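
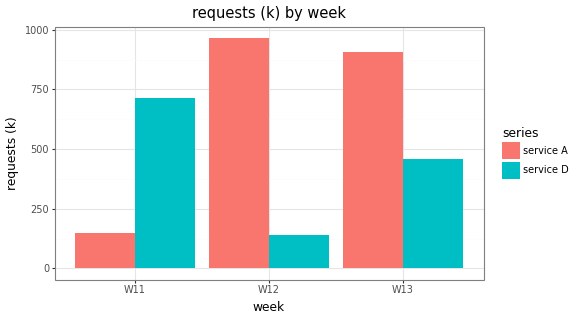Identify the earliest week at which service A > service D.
W11: service A ≈ 200 vs service D ≈ 700 (not yet); W12: service A ≈ 1000 vs service D ≈ 100 (first crossover).

W12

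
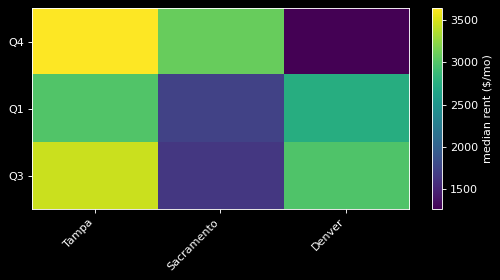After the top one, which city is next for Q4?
Sacramento

Top 3 for Q4: Tampa ≈ 3600, Sacramento ≈ 3000, Denver ≈ 1200.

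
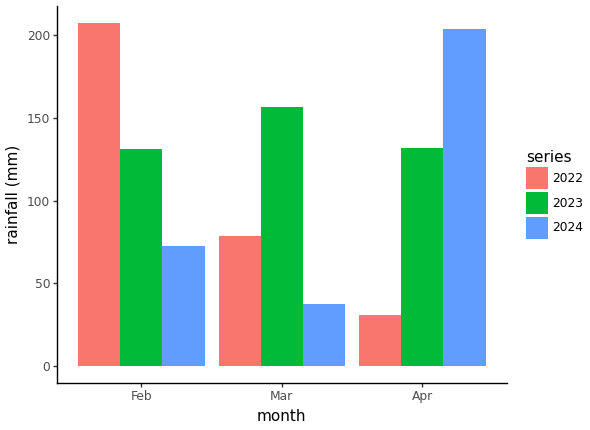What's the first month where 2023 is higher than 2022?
Feb: 2023 ≈ 140 vs 2022 ≈ 200 (not yet); Mar: 2023 ≈ 160 vs 2022 ≈ 80 (first crossover).

Mar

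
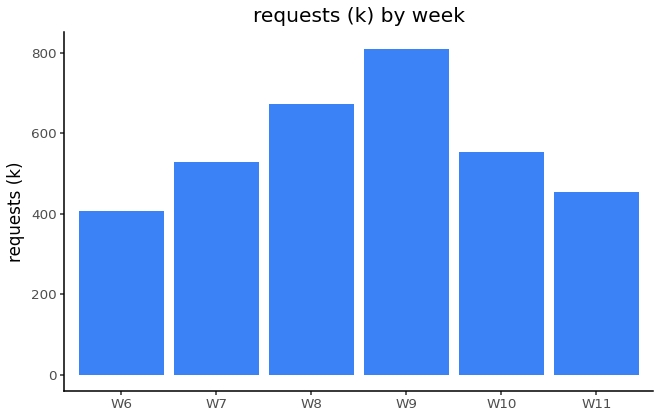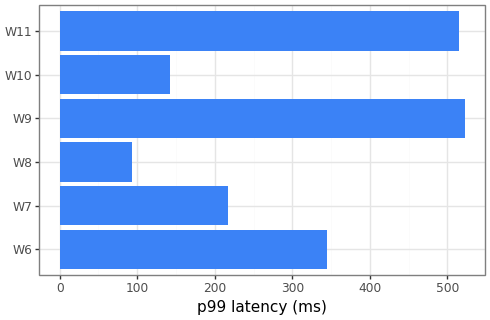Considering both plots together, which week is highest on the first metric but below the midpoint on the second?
W8

Chart 2 median p99 latency (ms) ≈ 300; below-median weeks: W7, W8, W10. Among those, W8 has the highest requests (k) (≈ 700).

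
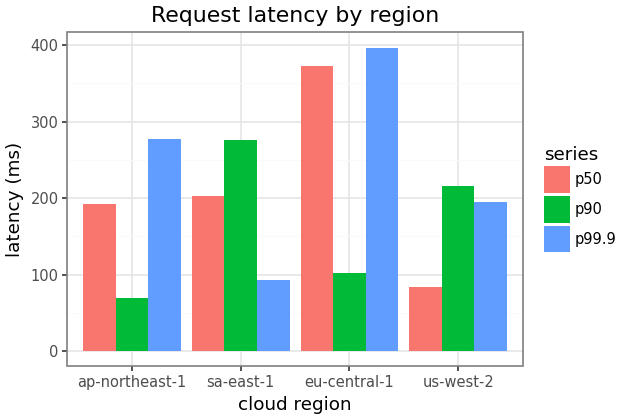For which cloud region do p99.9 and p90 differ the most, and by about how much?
eu-central-1: p99.9 ≈ 400, p90 ≈ 100 → gap ≈ 300. Next-largest (ap-northeast-1) is only ≈ 250.

eu-central-1, ≈ 300 ms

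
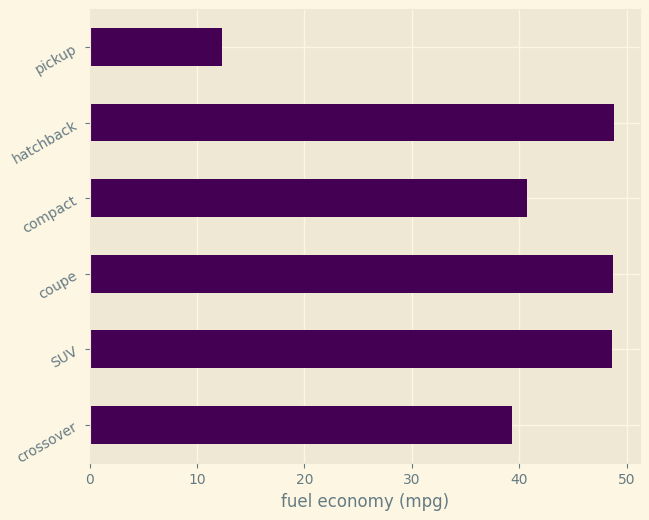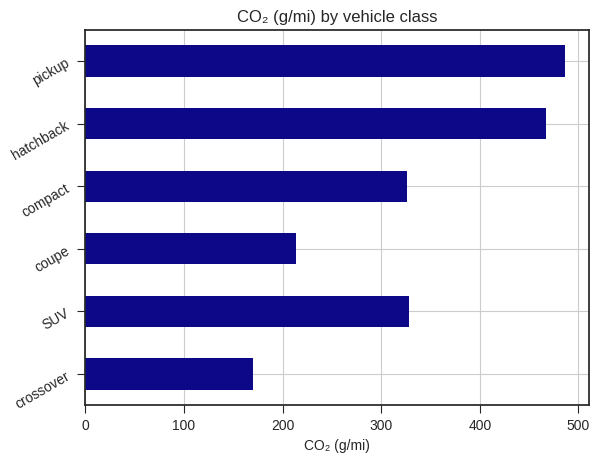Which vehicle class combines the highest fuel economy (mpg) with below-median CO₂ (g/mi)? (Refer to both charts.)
Chart 2 median CO₂ (g/mi) ≈ 350; below-median vehicle classes: crossover, coupe, compact. Among those, coupe has the highest fuel economy (mpg) (≈ 50).

coupe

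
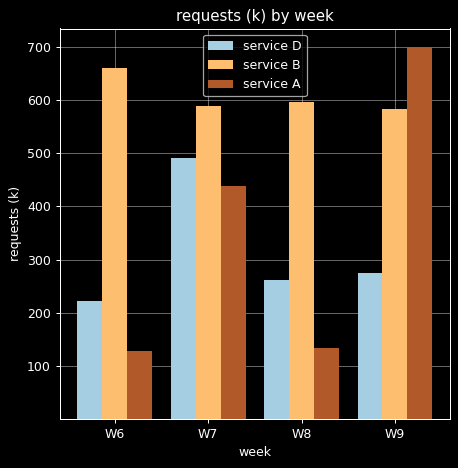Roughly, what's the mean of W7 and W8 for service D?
≈ 400

(500 + 300) / 2 ≈ 400.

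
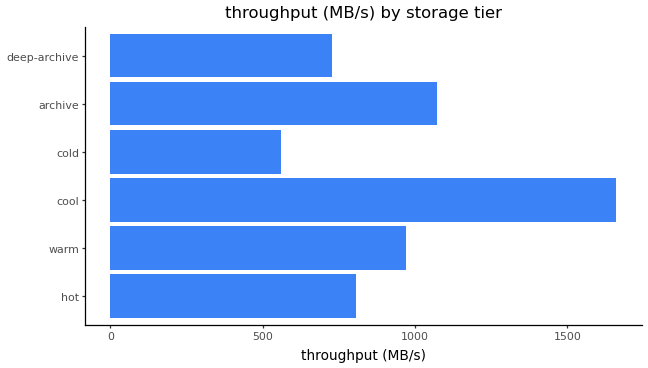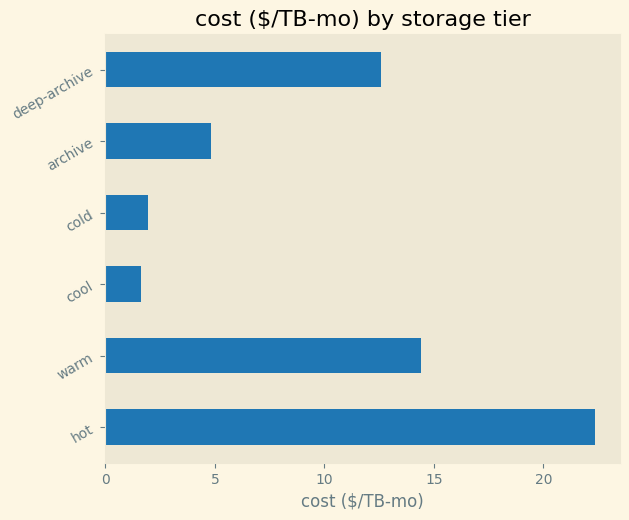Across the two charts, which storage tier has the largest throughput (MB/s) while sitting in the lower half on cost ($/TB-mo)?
cool

Chart 2 median cost ($/TB-mo) ≈ 10; below-median storage tiers: cool, cold, archive. Among those, cool has the highest throughput (MB/s) (≈ 1600).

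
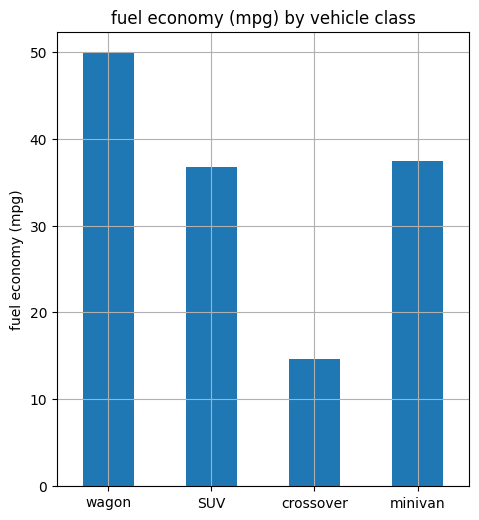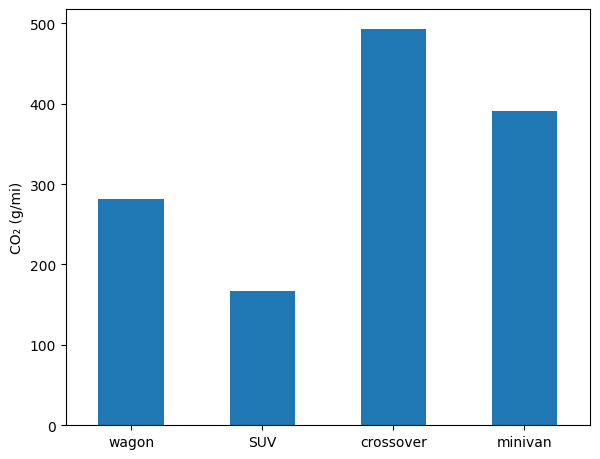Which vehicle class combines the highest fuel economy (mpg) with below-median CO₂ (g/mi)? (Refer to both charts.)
wagon

Chart 2 median CO₂ (g/mi) ≈ 350; below-median vehicle classes: wagon, SUV. Among those, wagon has the highest fuel economy (mpg) (≈ 50).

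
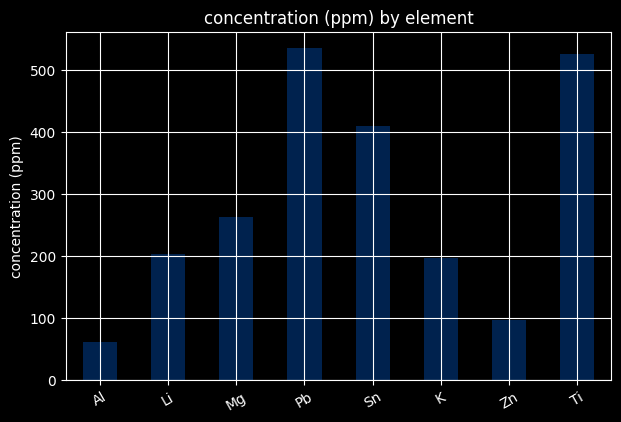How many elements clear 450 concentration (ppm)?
2

Above 450: Pb, Ti.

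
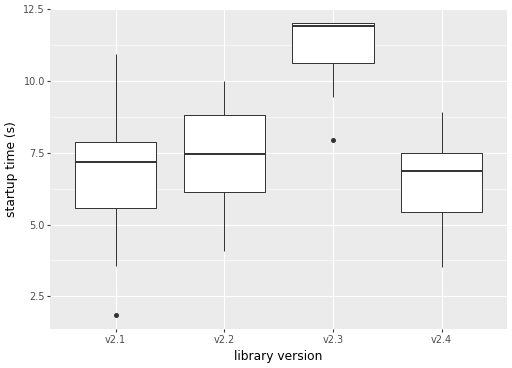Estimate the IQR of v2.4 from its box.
≈ 2.0

Q3 ≈ 7.5, Q1 ≈ 5.5; IQR ≈ 2.0.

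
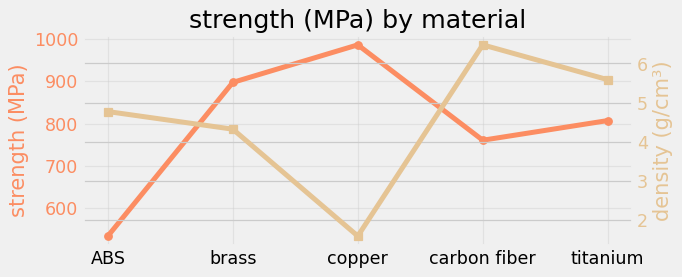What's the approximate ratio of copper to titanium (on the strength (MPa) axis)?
≈ 1.25×

copper ≈ 1000, titanium ≈ 800; 1000/800 ≈ 1.25.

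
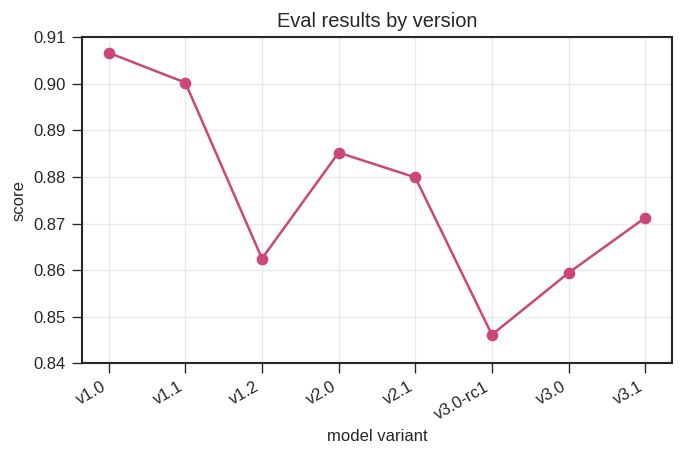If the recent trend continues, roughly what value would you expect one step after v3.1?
Last three: 0.85, 0.86, 0.87 → slope ≈ 0.01/step → next ≈ 0.88.

≈ 0.88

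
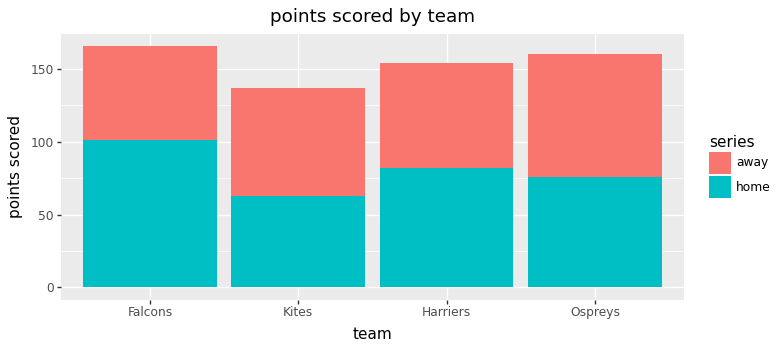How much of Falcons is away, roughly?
≈ 60

away top ≈ 160, bottom ≈ 100; segment ≈ 60.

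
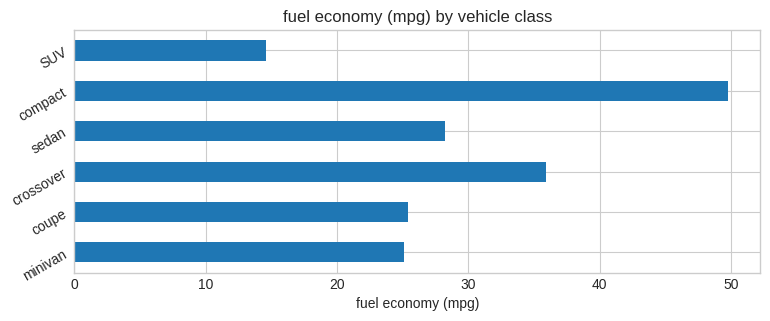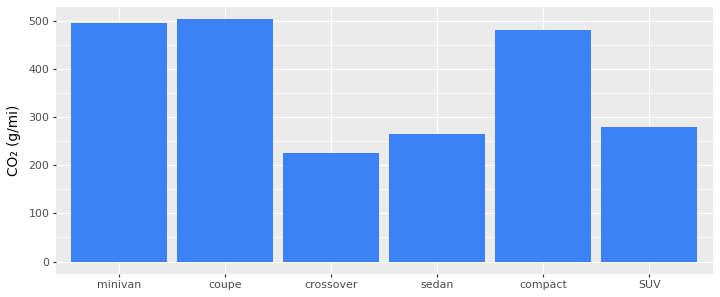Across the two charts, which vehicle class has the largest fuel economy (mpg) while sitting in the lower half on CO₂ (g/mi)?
crossover

Chart 2 median CO₂ (g/mi) ≈ 400; below-median vehicle classes: crossover, sedan, SUV. Among those, crossover has the highest fuel economy (mpg) (≈ 35).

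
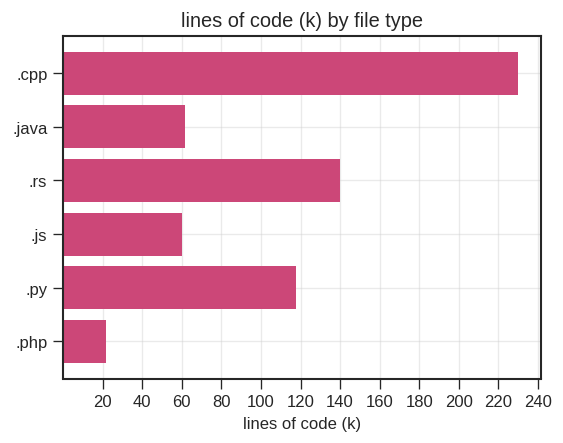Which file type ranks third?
Top 4: .cpp ≈ 240, .rs ≈ 140, .py ≈ 120, .java ≈ 60.

.py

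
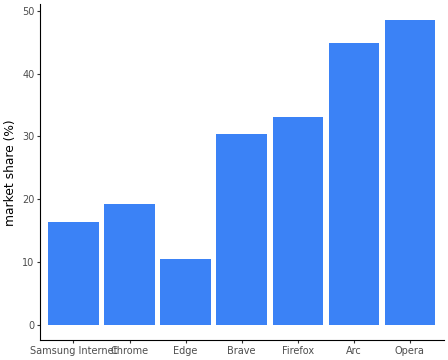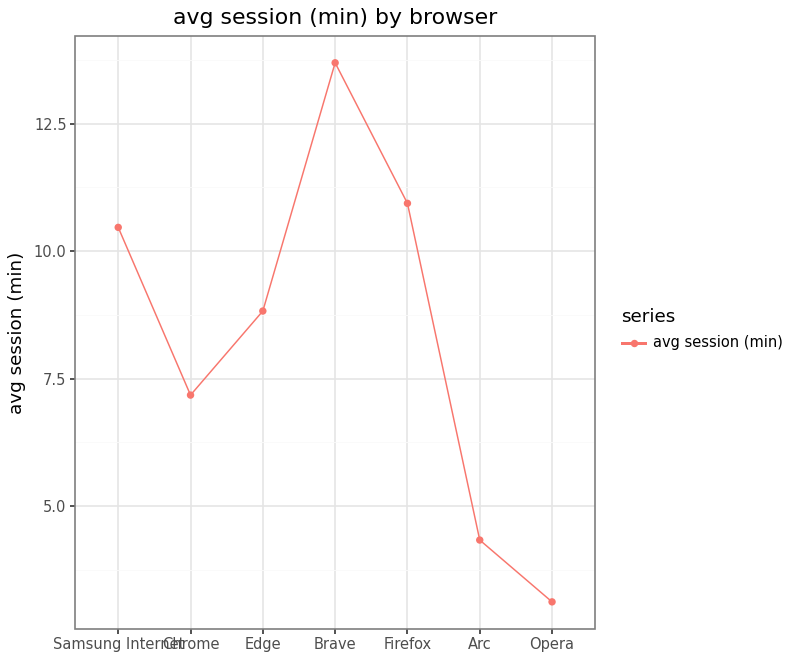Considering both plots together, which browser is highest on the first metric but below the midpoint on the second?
Chart 2 median avg session (min) ≈ 8; below-median browsers: Chrome, Arc, Opera. Among those, Opera has the highest market share (%) (≈ 50).

Opera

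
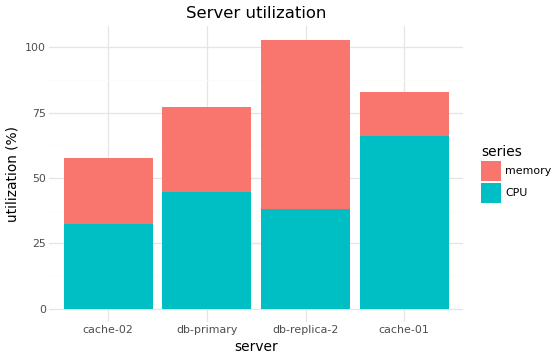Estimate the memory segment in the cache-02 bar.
memory top ≈ 60, bottom ≈ 30; segment ≈ 30.

≈ 30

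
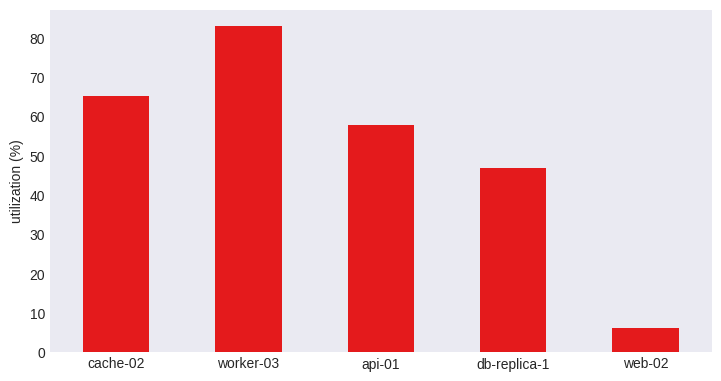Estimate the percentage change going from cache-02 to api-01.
cache-02 ≈ 70, api-01 ≈ 60; (60 − 70) / 70 ≈ -14.3%.

≈ -14.3%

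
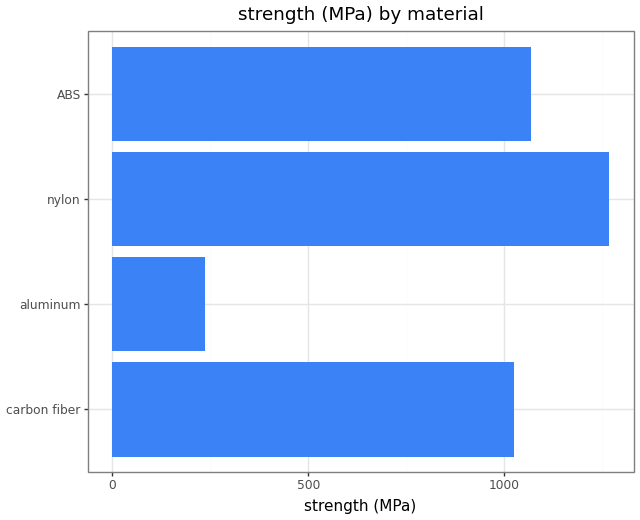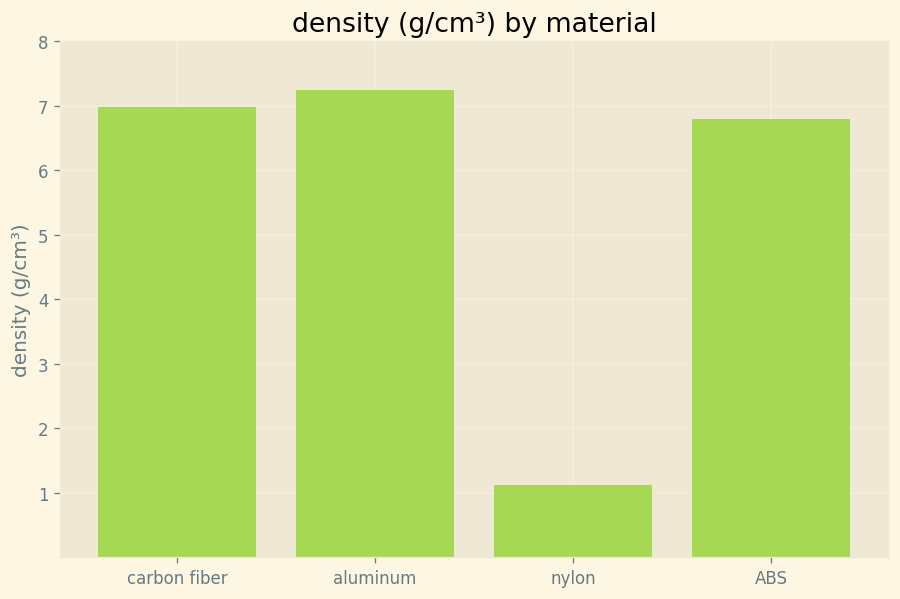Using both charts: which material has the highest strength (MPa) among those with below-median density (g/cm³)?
nylon

Chart 2 median density (g/cm³) ≈ 7; below-median materials: nylon, ABS. Among those, nylon has the highest strength (MPa) (≈ 1200).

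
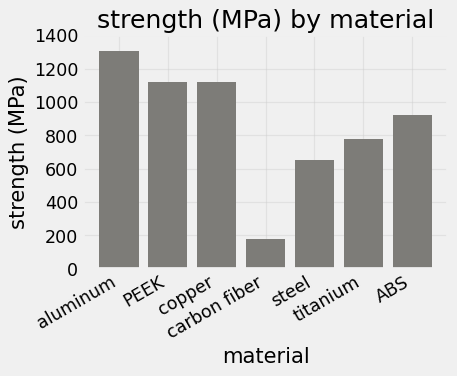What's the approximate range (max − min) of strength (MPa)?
≈ 1200

Max aluminum ≈ 1400, min carbon fiber ≈ 200; range ≈ 1200.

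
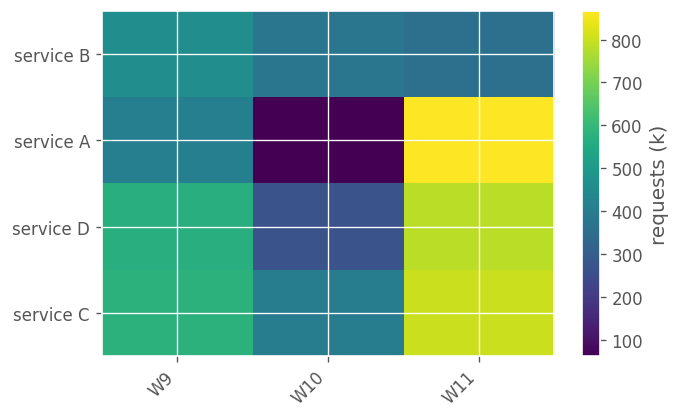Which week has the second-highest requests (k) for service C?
W9

Top 3 for service C: W11 ≈ 800, W9 ≈ 600, W10 ≈ 400.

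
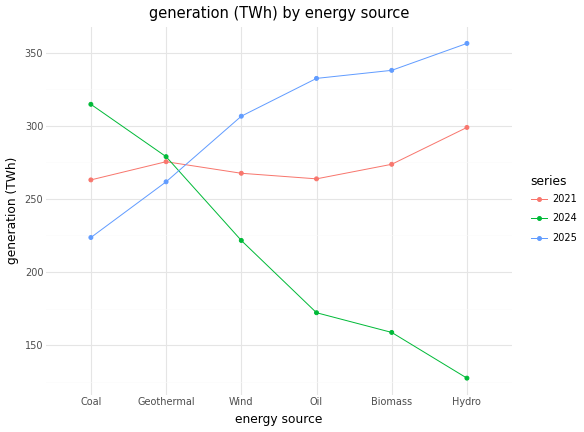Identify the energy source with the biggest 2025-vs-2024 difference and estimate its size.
Hydro, ≈ 240 TWh

Hydro: 2025 ≈ 360, 2024 ≈ 120 → gap ≈ 240. Next-largest (Biomass) is only ≈ 180.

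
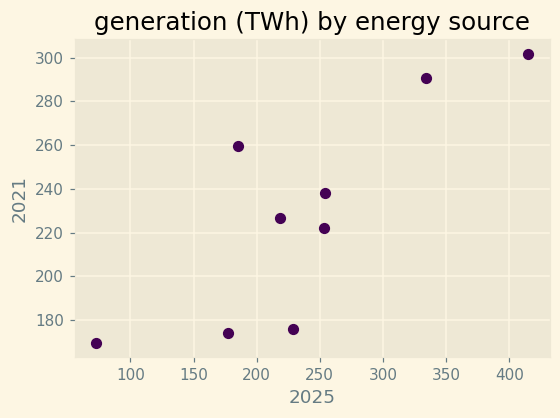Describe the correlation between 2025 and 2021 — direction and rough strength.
Points are positively correlated; strong (|r| ≈ 0.8).

positive, strong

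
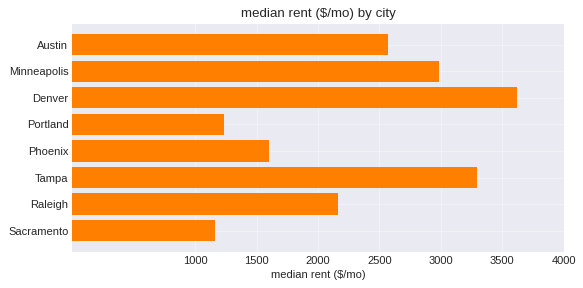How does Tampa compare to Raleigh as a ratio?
≈ 1.75×

Tampa ≈ 3500, Raleigh ≈ 2000; 3500/2000 ≈ 1.75.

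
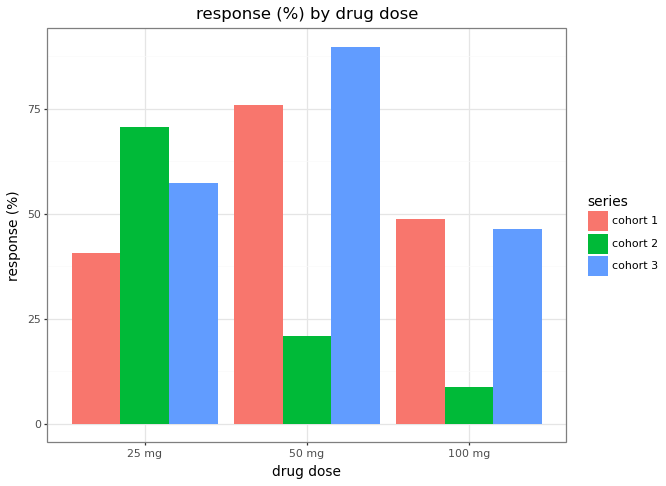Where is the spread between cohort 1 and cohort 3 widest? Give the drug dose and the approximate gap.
25 mg, ≈ 20 %

25 mg: cohort 1 ≈ 40, cohort 3 ≈ 60 → gap ≈ 20. Next-largest (50 mg) is only ≈ 10.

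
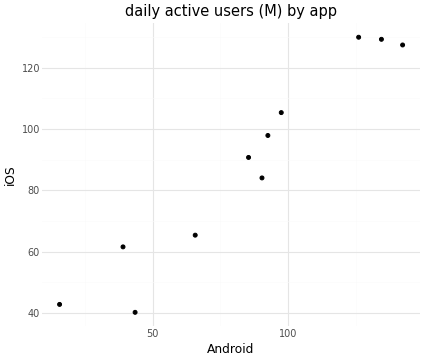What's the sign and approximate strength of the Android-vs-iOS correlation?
Points are positively correlated; strong (|r| ≈ 1.0).

positive, strong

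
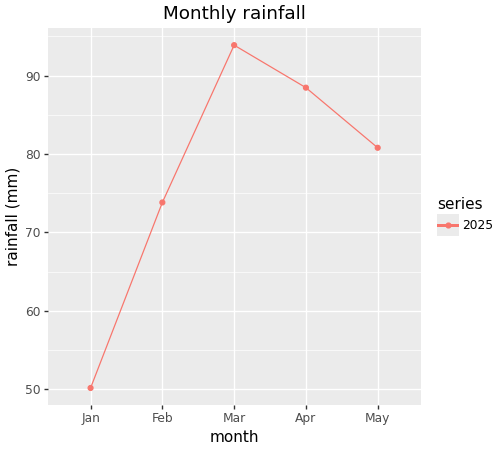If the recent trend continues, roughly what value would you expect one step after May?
≈ 72.5

Last three: 95, 90, 80 → slope ≈ -7.5/step → next ≈ 72.5.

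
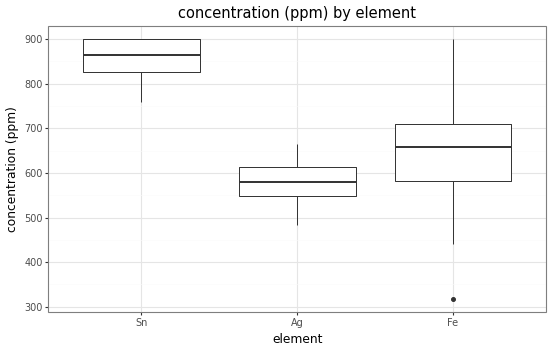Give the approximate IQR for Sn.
≈ 75

Q3 ≈ 900, Q1 ≈ 825; IQR ≈ 75.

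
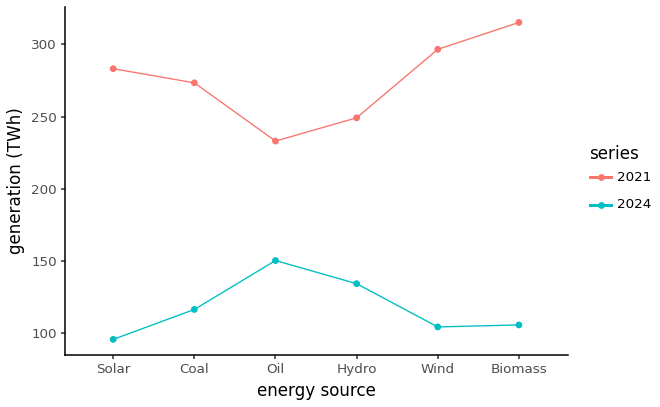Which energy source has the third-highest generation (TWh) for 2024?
Top 4 for 2024: Oil ≈ 160, Hydro ≈ 140, Coal ≈ 120, Biomass ≈ 100.

Coal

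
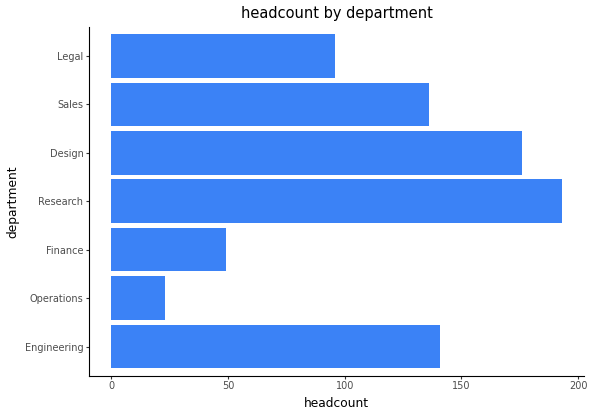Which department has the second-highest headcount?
Design

Top 3: Research ≈ 200, Design ≈ 180, Engineering ≈ 140.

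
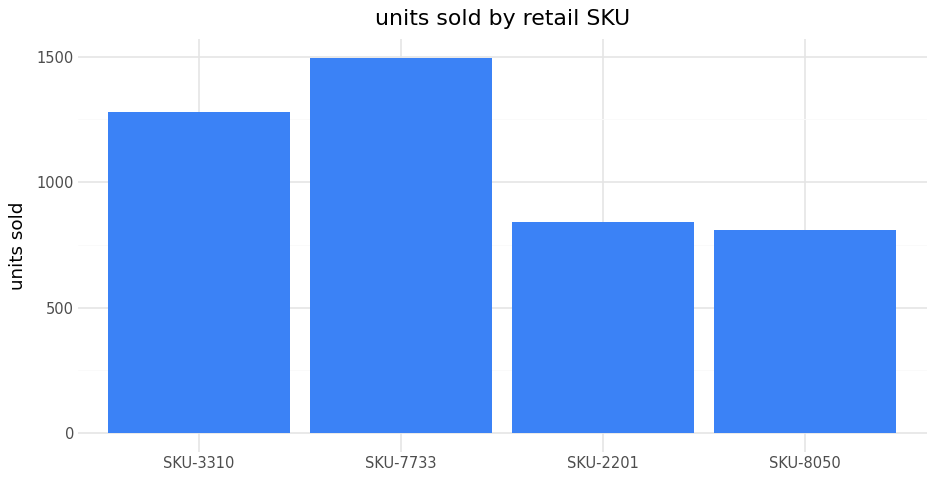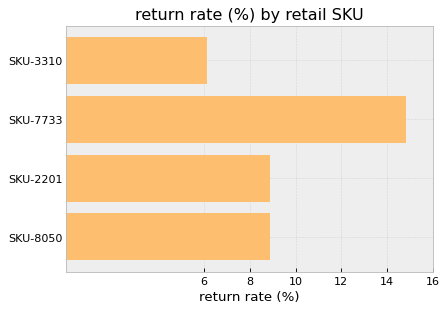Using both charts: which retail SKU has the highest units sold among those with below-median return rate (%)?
Chart 2 median return rate (%) ≈ 8; below-median retail SKUs: SKU-3310, SKU-2201. Among those, SKU-3310 has the highest units sold (≈ 1200).

SKU-3310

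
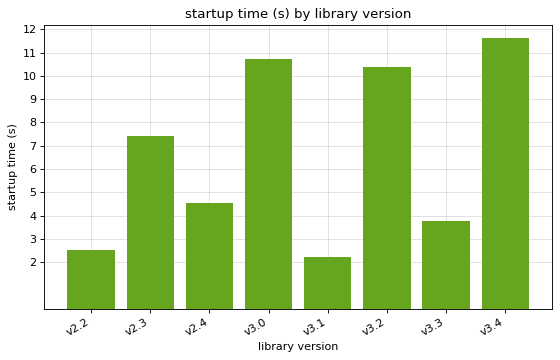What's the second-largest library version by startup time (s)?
v3.0

Top 3: v3.4 ≈ 12, v3.0 ≈ 11, v3.2 ≈ 10.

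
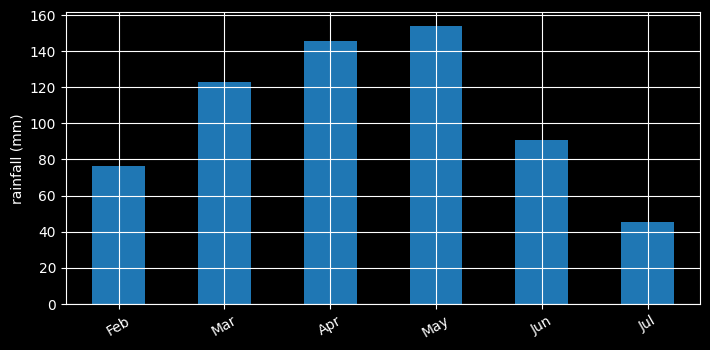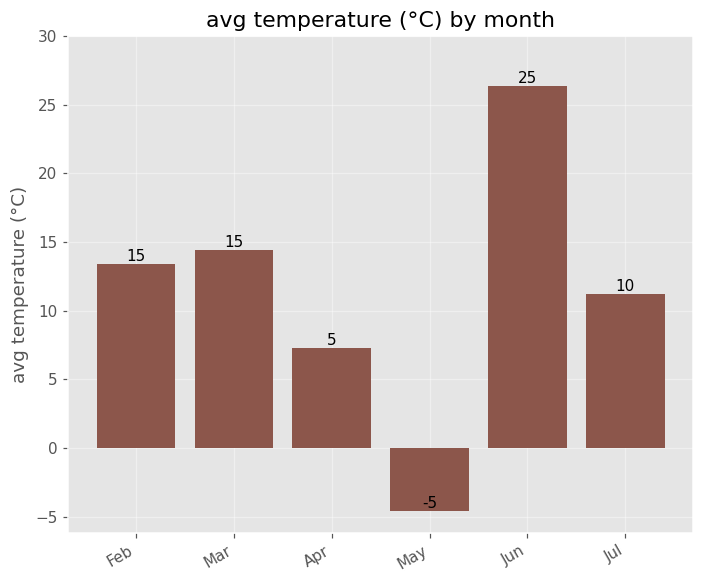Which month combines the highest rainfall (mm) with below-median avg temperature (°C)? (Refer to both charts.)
May

Chart 2 median avg temperature (°C) ≈ 10; below-median months: Apr, May, Jul. Among those, May has the highest rainfall (mm) (≈ 160).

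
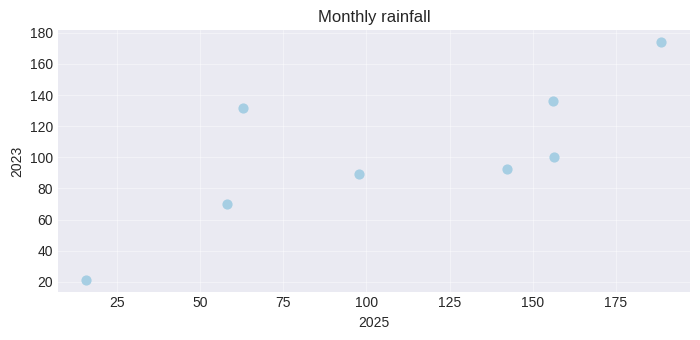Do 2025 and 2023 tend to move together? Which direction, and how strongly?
Points are positively correlated; strong (|r| ≈ 0.8).

positive, strong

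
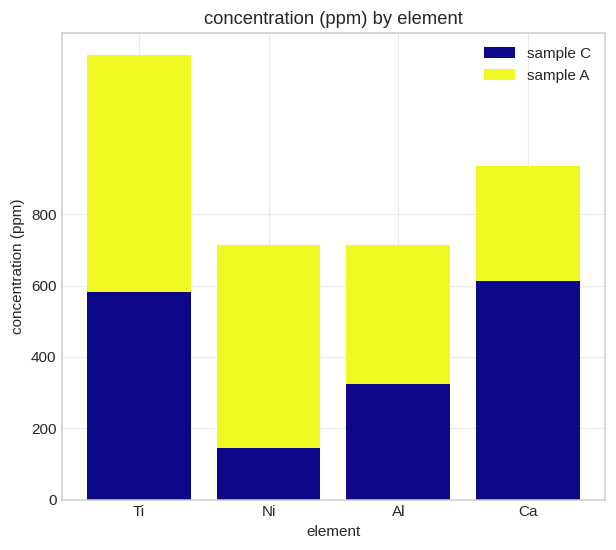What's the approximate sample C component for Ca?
sample C top ≈ 600, bottom ≈ 0; segment ≈ 600.

≈ 600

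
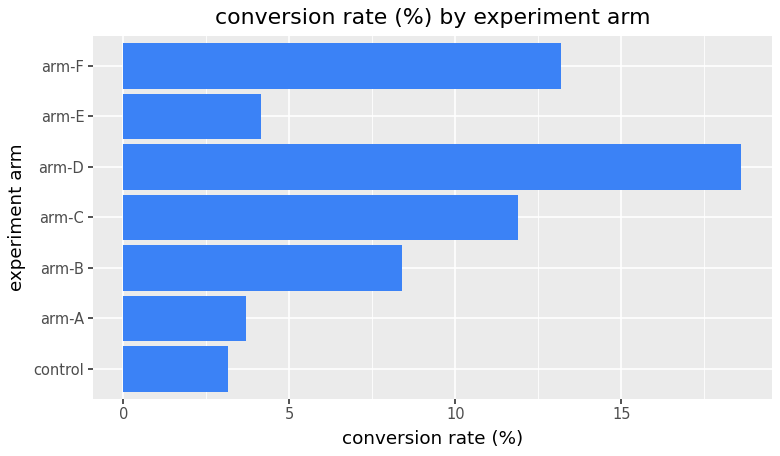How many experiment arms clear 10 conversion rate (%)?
3

Above 10: arm-C, arm-D, arm-F.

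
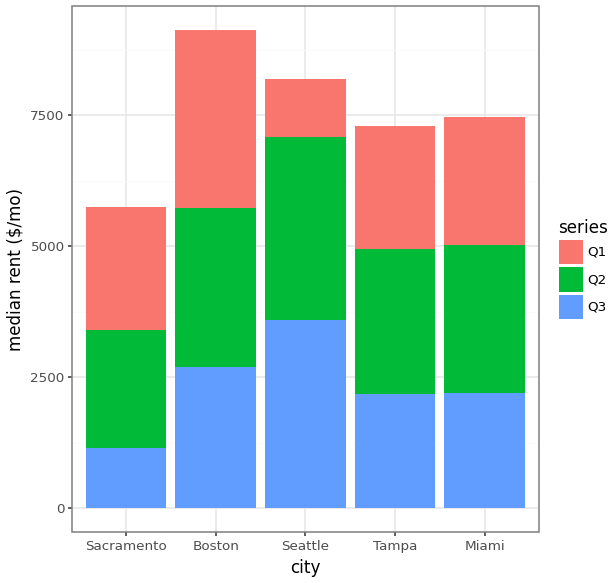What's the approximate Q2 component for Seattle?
Q2 top ≈ 7000, bottom ≈ 4000; segment ≈ 3000.

≈ 3000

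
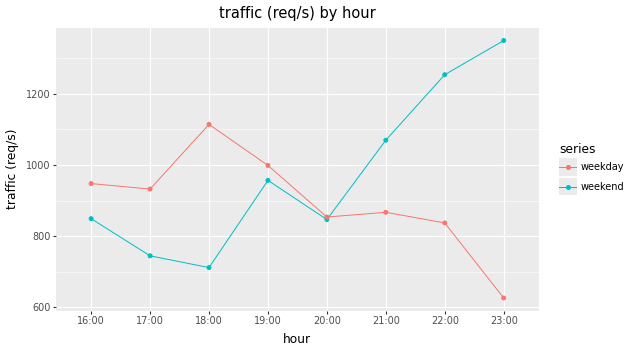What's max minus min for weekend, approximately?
≈ 600

Max 23:00 ≈ 1300, min 18:00 ≈ 700; range ≈ 600.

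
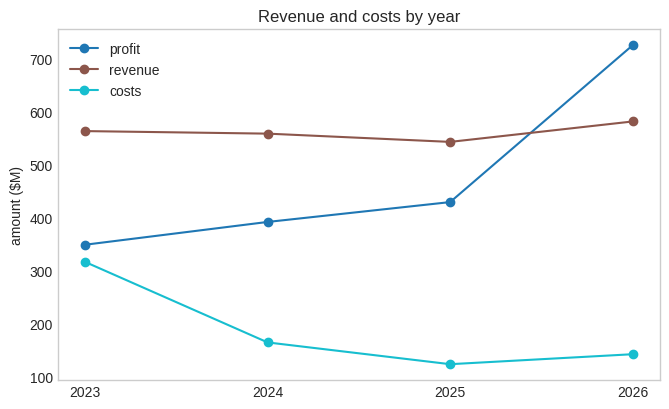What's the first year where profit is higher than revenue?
2026

2025: profit ≈ 400 vs revenue ≈ 500 (not yet); 2026: profit ≈ 700 vs revenue ≈ 600 (first crossover).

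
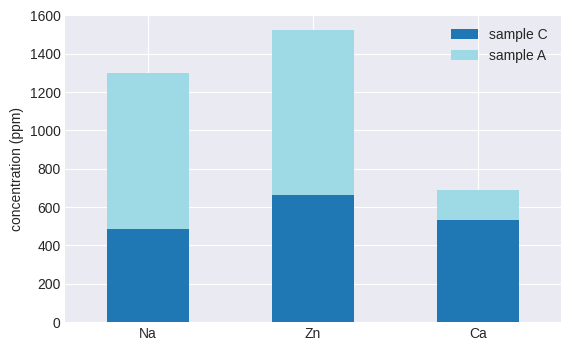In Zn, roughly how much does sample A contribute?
sample A top ≈ 1600, bottom ≈ 600; segment ≈ 1000.

≈ 1000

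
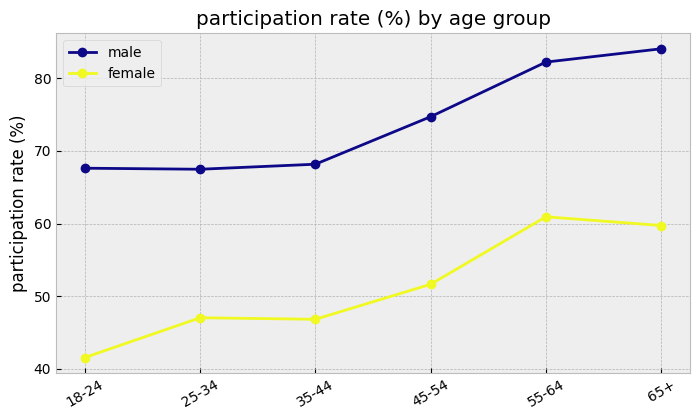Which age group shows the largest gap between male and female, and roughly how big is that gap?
18-24, ≈ 30 %

18-24: male ≈ 70, female ≈ 40 → gap ≈ 30. Next-largest (65+) is only ≈ 25.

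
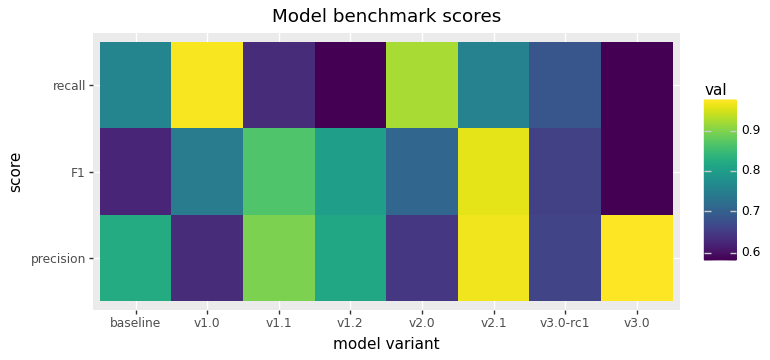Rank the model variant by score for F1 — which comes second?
v1.1

Top 3 for F1: v2.1 ≈ 0.95, v1.1 ≈ 0.85, v1.2 ≈ 0.80.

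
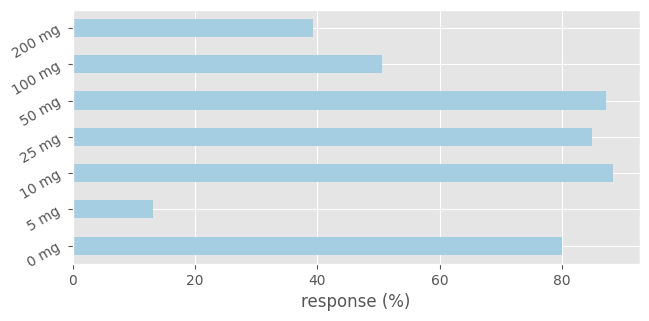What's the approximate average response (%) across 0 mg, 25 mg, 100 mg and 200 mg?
(80 + 80 + 50 + 40) / 4 ≈ 62.

≈ 62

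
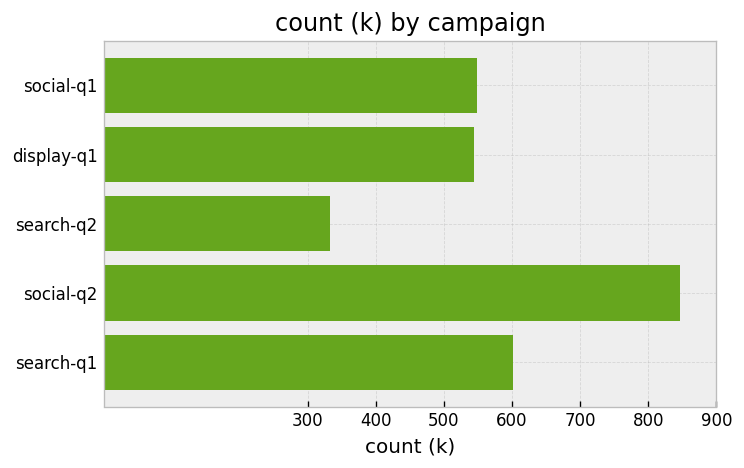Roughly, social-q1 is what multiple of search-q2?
≈ 1.67×

social-q1 ≈ 500, search-q2 ≈ 300; 500/300 ≈ 1.67.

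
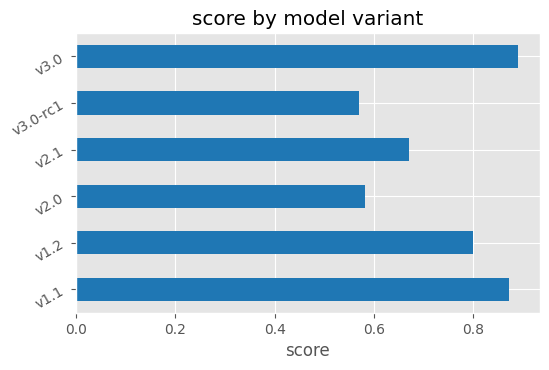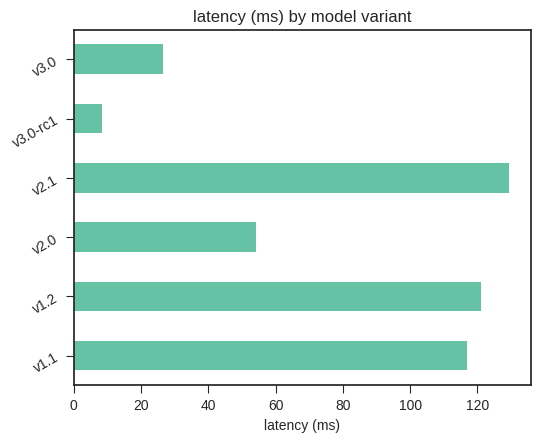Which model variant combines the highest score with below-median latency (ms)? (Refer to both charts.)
v3.0

Chart 2 median latency (ms) ≈ 80; below-median model variants: v2.0, v3.0-rc1, v3.0. Among those, v3.0 has the highest score (≈ 0.9).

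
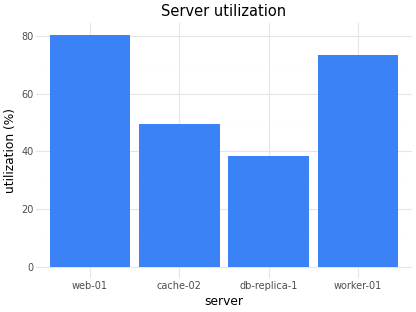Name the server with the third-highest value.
Top 4: web-01 ≈ 80, worker-01 ≈ 70, cache-02 ≈ 50, db-replica-1 ≈ 40.

cache-02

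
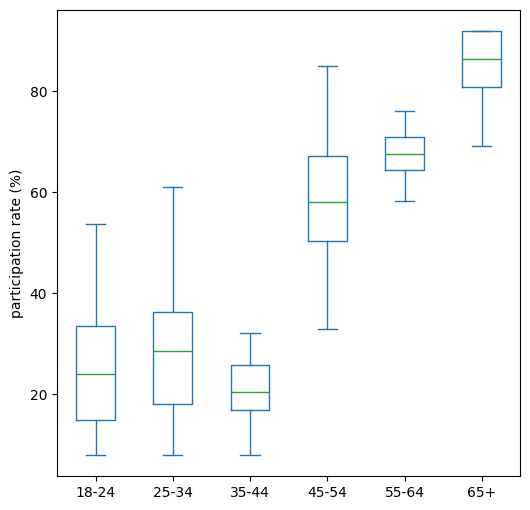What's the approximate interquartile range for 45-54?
≈ 20

Q3 ≈ 70, Q1 ≈ 50; IQR ≈ 20.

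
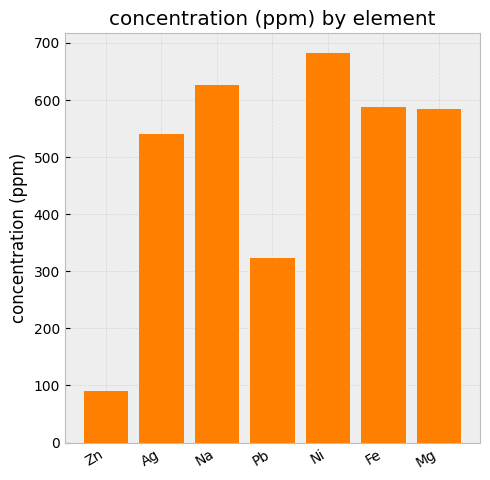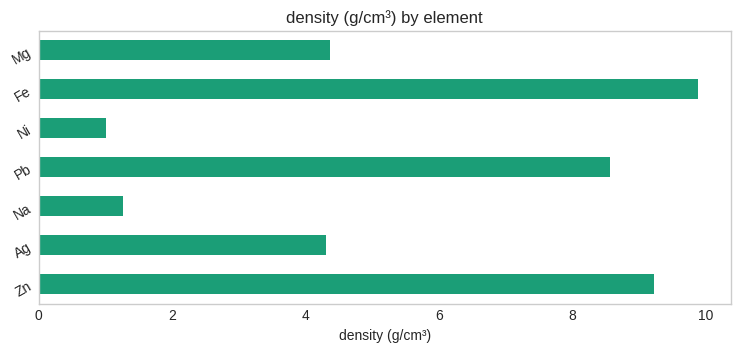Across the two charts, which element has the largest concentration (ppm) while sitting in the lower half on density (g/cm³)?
Ni

Chart 2 median density (g/cm³) ≈ 4; below-median elements: Ag, Na, Ni. Among those, Ni has the highest concentration (ppm) (≈ 700).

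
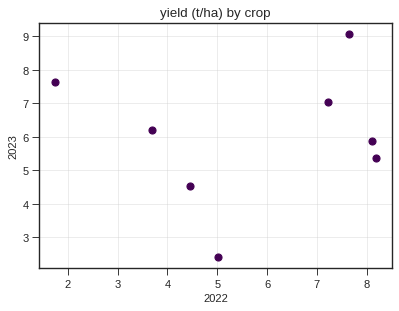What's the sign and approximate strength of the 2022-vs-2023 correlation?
no clear correlation

Points are roughly uncorrelated; weak (|r| ≈ 0.1).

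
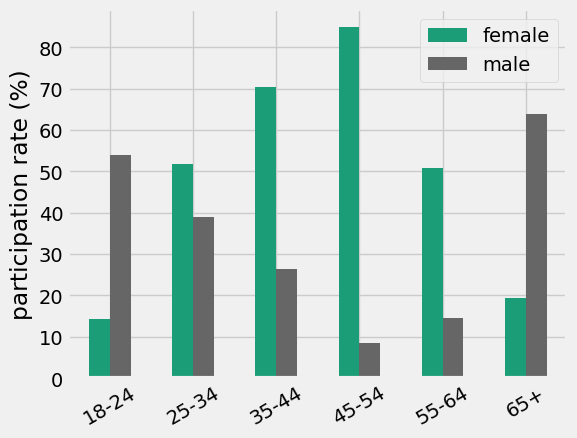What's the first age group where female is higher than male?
18-24: female ≈ 10 vs male ≈ 50 (not yet); 25-34: female ≈ 50 vs male ≈ 40 (first crossover).

25-34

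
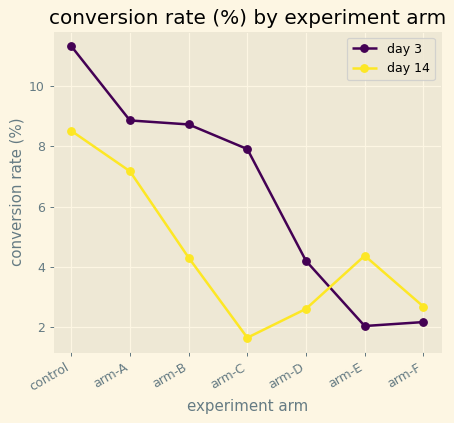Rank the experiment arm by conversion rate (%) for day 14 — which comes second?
Top 3 for day 14: control ≈ 9, arm-A ≈ 7, arm-E ≈ 4.

arm-A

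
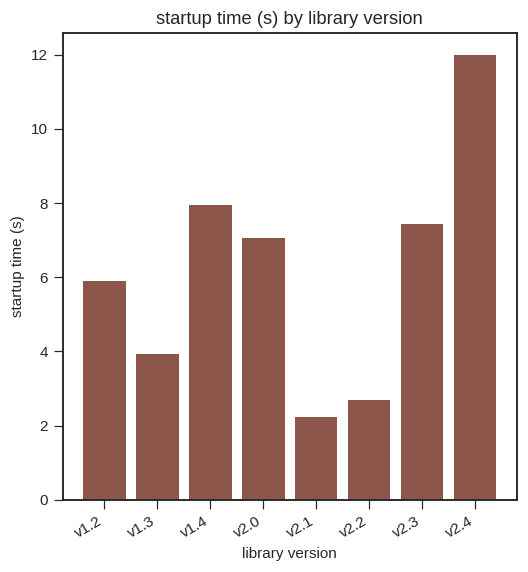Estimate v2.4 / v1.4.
≈ 1.5×

v2.4 ≈ 12, v1.4 ≈ 8; 12/8 ≈ 1.5.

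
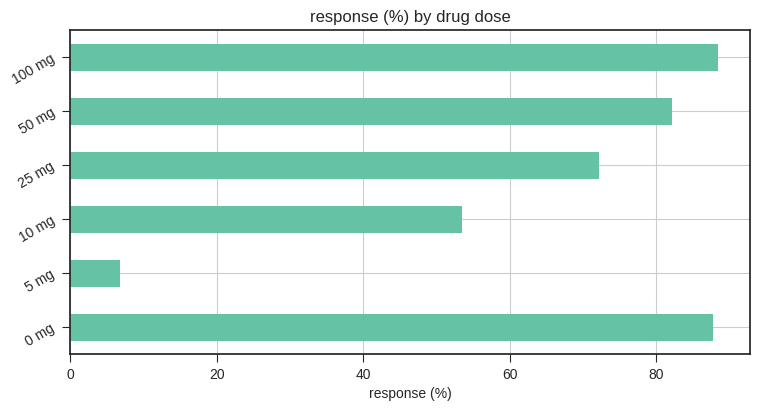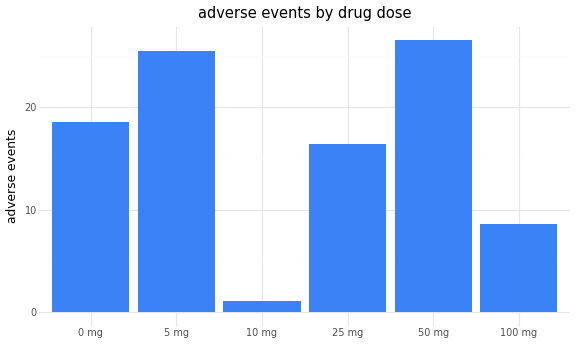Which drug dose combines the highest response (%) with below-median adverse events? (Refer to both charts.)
Chart 2 median adverse events ≈ 15; below-median drug doses: 10 mg, 25 mg, 100 mg. Among those, 100 mg has the highest response (%) (≈ 90).

100 mg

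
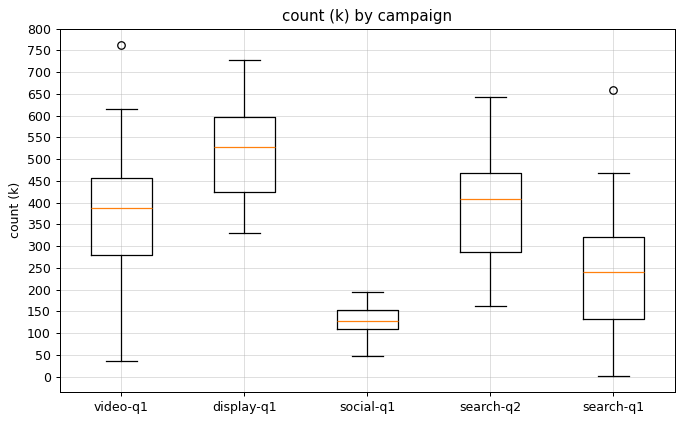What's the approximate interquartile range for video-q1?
≈ 150

Q3 ≈ 450, Q1 ≈ 300; IQR ≈ 150.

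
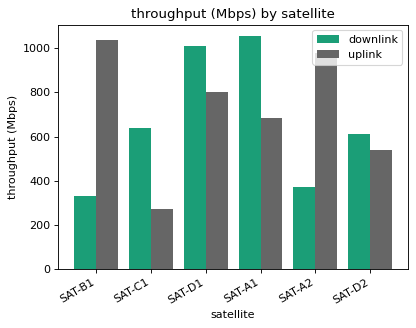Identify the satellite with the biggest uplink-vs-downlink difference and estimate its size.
SAT-B1, ≈ 700 Mbps

SAT-B1: uplink ≈ 1000, downlink ≈ 300 → gap ≈ 700. Next-largest (SAT-A2) is only ≈ 600.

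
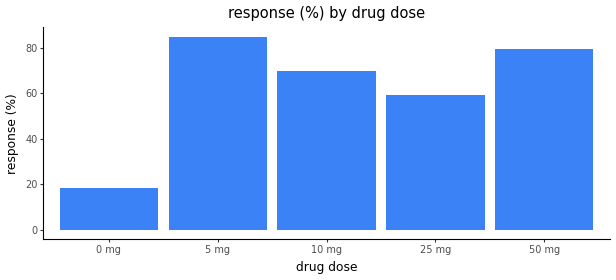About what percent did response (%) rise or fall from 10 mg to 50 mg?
≈ +14.3%

10 mg ≈ 70, 50 mg ≈ 80; (80 − 70) / 70 ≈ +14.3%.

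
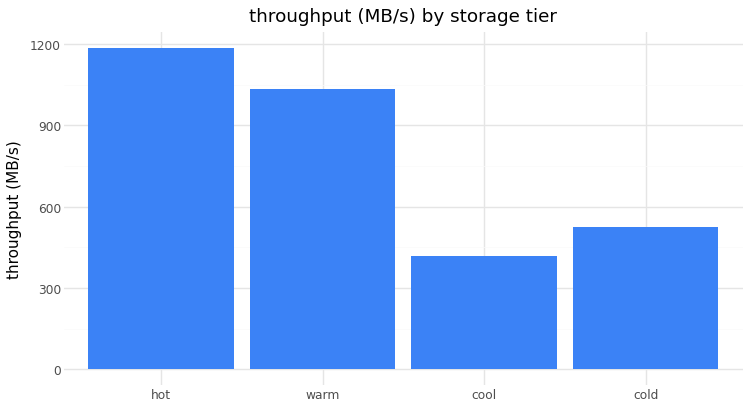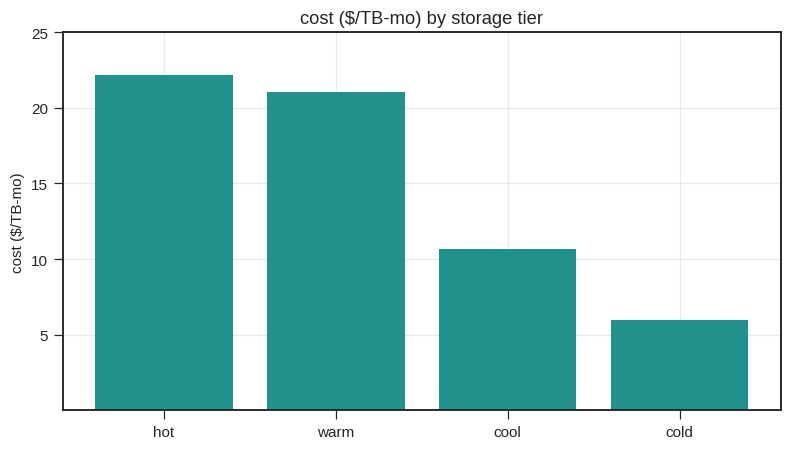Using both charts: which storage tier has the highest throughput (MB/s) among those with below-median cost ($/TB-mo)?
cold

Chart 2 median cost ($/TB-mo) ≈ 15; below-median storage tiers: cool, cold. Among those, cold has the highest throughput (MB/s) (≈ 600).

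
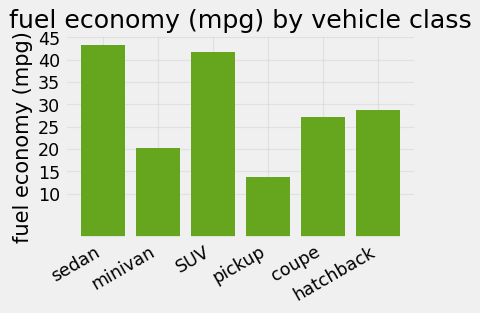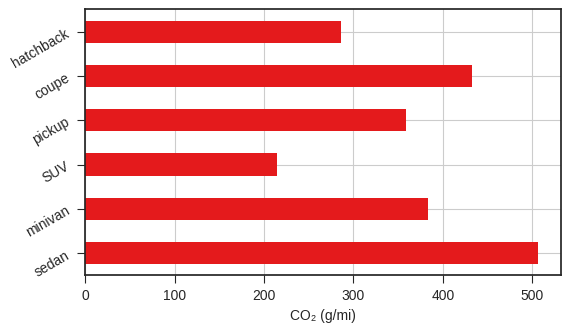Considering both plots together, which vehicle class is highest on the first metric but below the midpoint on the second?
SUV

Chart 2 median CO₂ (g/mi) ≈ 350; below-median vehicle classes: SUV, pickup, hatchback. Among those, SUV has the highest fuel economy (mpg) (≈ 40).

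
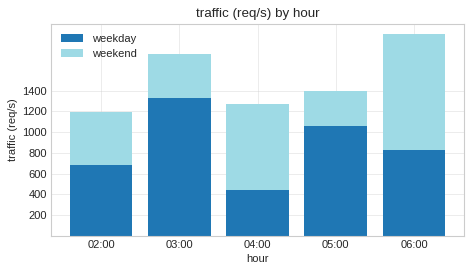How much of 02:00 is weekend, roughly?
≈ 600

weekend top ≈ 1200, bottom ≈ 600; segment ≈ 600.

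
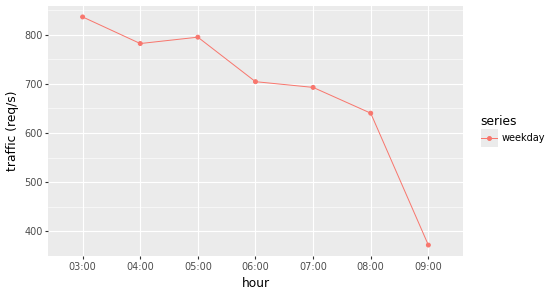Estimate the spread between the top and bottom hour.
≈ 500

Max 03:00 ≈ 850, min 09:00 ≈ 350; range ≈ 500.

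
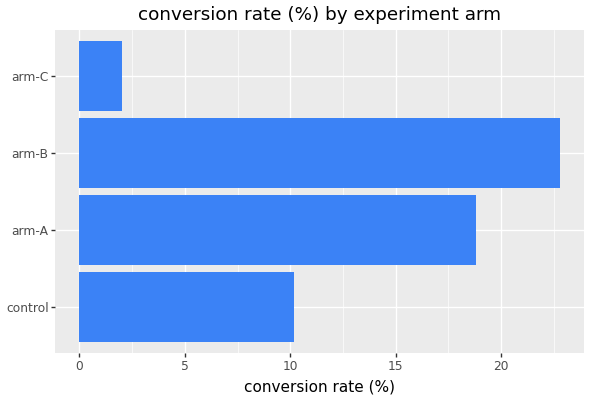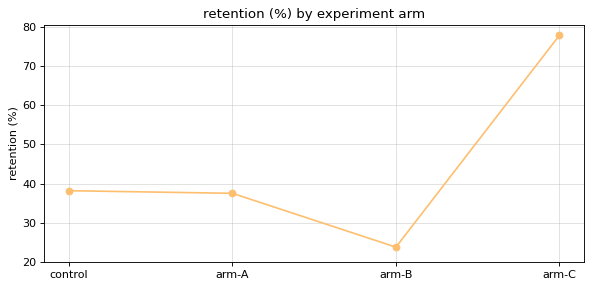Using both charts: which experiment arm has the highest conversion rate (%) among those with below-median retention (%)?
arm-B

Chart 2 median retention (%) ≈ 40; below-median experiment arms: arm-A, arm-B. Among those, arm-B has the highest conversion rate (%) (≈ 25).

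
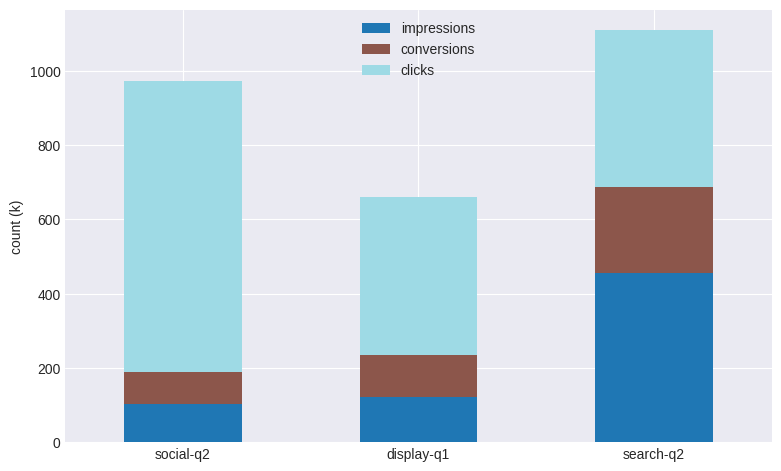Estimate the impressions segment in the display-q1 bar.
impressions top ≈ 100, bottom ≈ 0; segment ≈ 100.

≈ 100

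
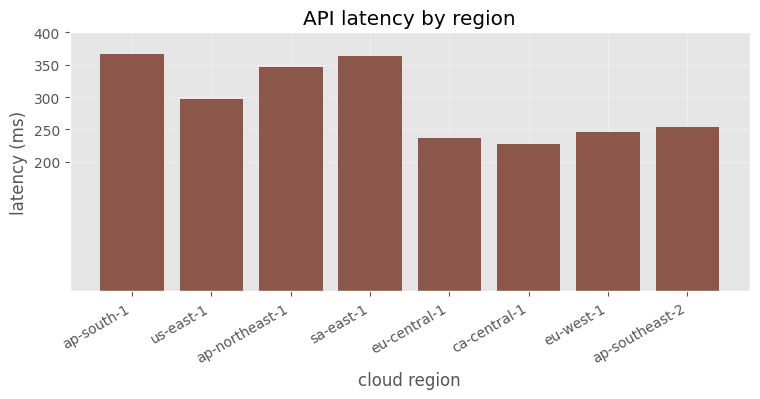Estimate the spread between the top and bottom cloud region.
≈ 100

Max ap-south-1 ≈ 350, min ca-central-1 ≈ 250; range ≈ 100.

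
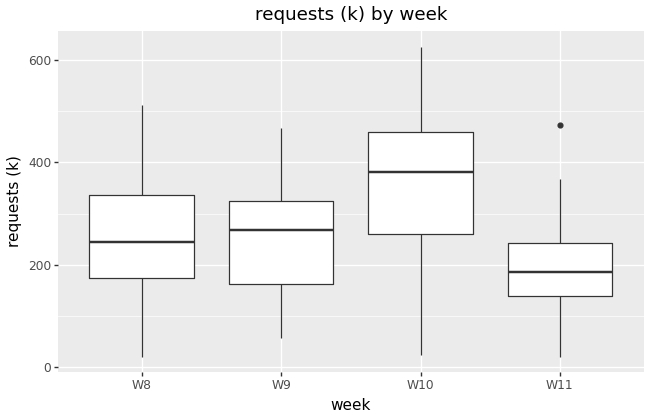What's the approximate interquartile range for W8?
Q3 ≈ 340, Q1 ≈ 180; IQR ≈ 160.

≈ 160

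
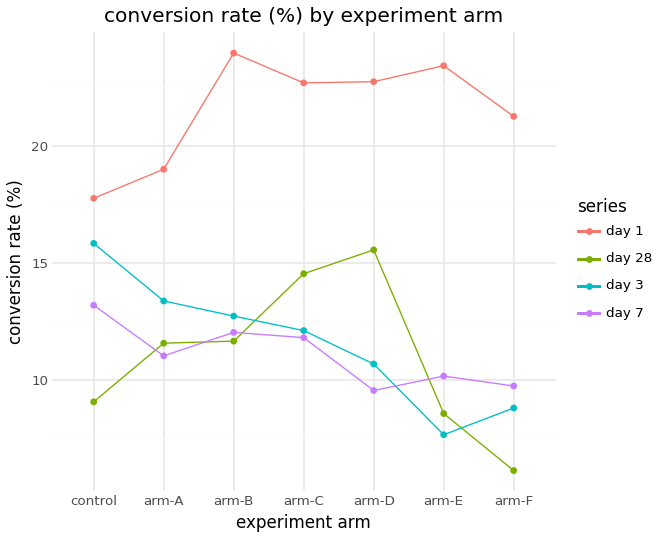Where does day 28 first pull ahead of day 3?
arm-B: day 28 ≈ 12 vs day 3 ≈ 12 (not yet); arm-C: day 28 ≈ 14 vs day 3 ≈ 12 (first crossover).

arm-C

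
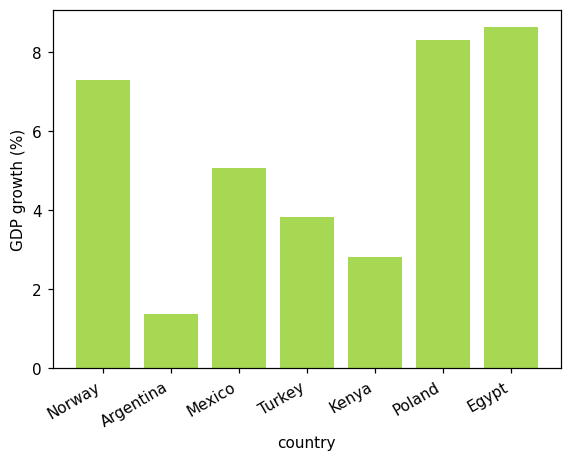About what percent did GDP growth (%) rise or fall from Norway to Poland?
≈ +14.3%

Norway ≈ 7, Poland ≈ 8; (8 − 7) / 7 ≈ +14.3%.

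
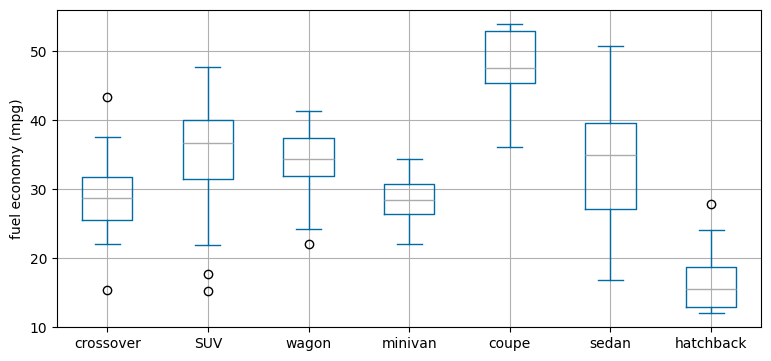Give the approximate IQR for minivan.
Q3 ≈ 30, Q1 ≈ 25; IQR ≈ 5.

≈ 5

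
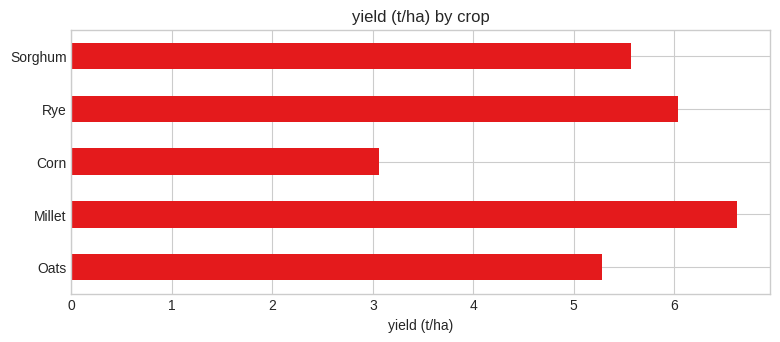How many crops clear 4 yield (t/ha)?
Above 4: Oats, Millet, Rye, Sorghum.

4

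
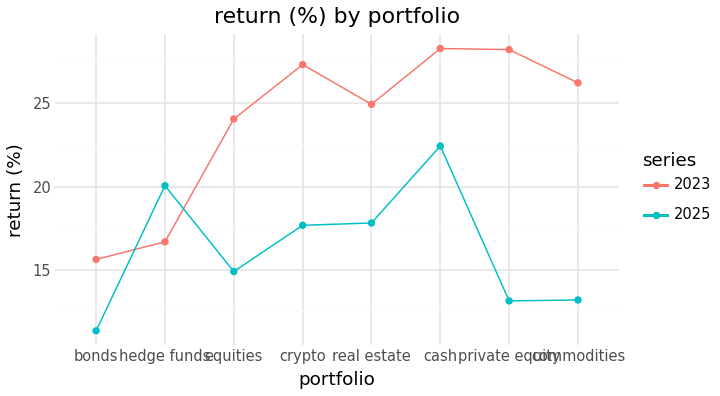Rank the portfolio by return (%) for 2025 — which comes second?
Top 3 for 2025: cash ≈ 22, hedge funds ≈ 20, real estate ≈ 18.

hedge funds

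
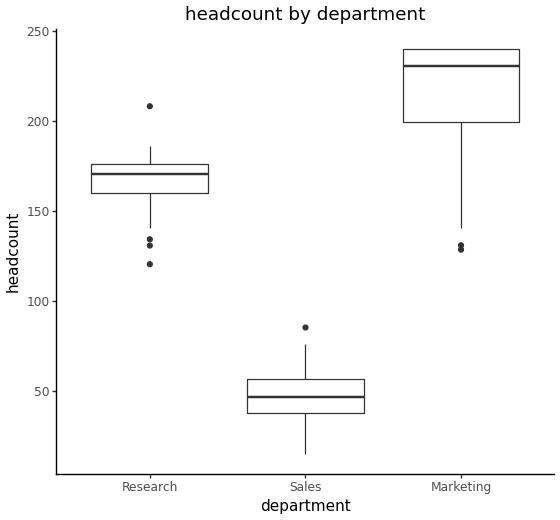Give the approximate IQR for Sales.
Q3 ≈ 60, Q1 ≈ 40; IQR ≈ 20.

≈ 20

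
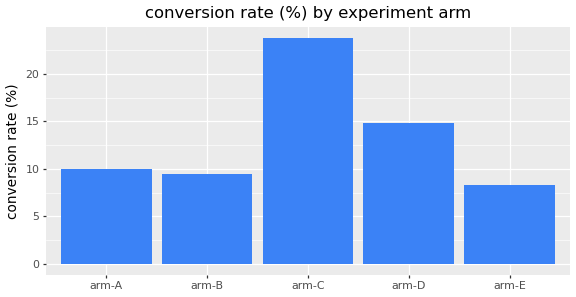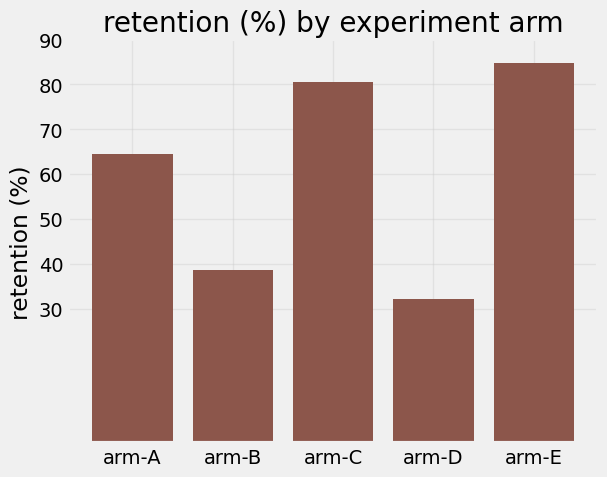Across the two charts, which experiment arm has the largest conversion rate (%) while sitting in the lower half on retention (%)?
arm-D

Chart 2 median retention (%) ≈ 60; below-median experiment arms: arm-B, arm-D. Among those, arm-D has the highest conversion rate (%) (≈ 15).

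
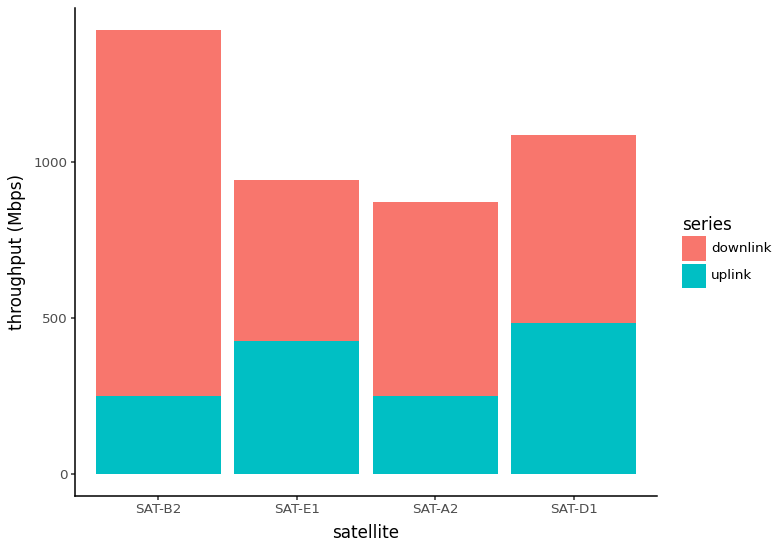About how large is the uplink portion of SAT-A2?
uplink top ≈ 200, bottom ≈ 0; segment ≈ 200.

≈ 200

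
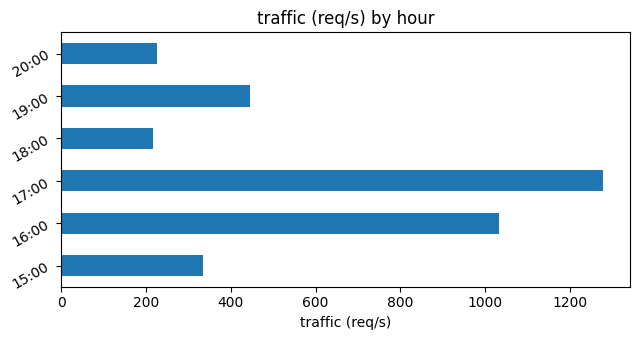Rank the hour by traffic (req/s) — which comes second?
Top 3: 17:00 ≈ 1200, 16:00 ≈ 1000, 19:00 ≈ 400.

16:00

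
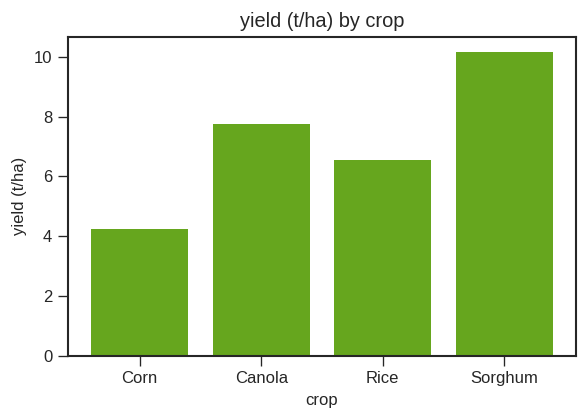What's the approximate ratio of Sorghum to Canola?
≈ 1.25×

Sorghum ≈ 10, Canola ≈ 8; 10/8 ≈ 1.25.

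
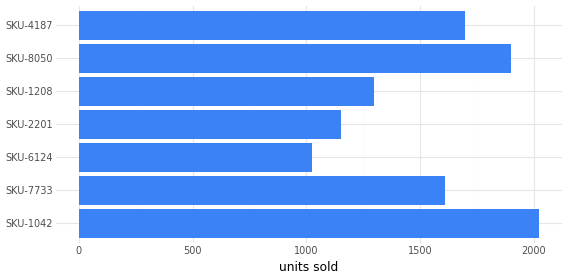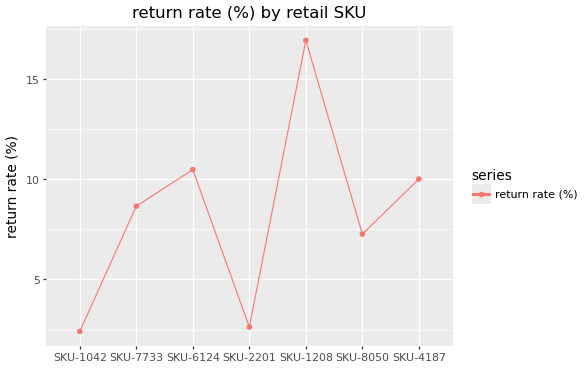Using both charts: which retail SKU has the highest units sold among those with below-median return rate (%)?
SKU-1042

Chart 2 median return rate (%) ≈ 8; below-median retail SKUs: SKU-1042, SKU-2201, SKU-8050. Among those, SKU-1042 has the highest units sold (≈ 2000).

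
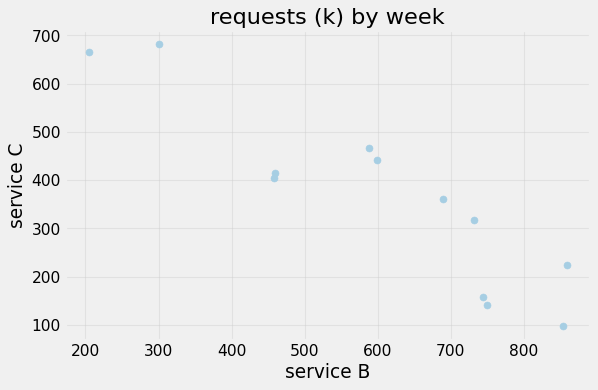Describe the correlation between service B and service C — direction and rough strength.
Points are negatively correlated; strong (|r| ≈ 0.9).

negative, strong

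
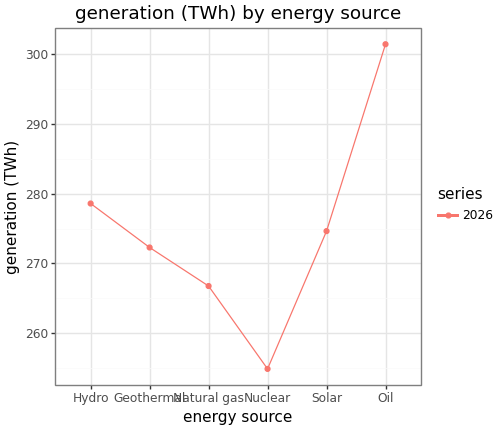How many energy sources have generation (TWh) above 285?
1

Above 285: Oil.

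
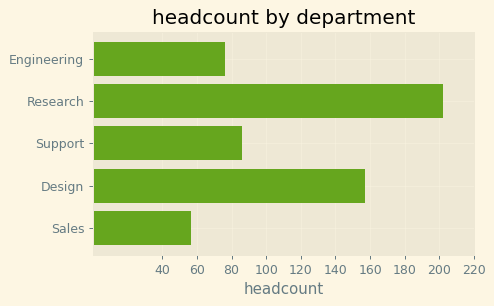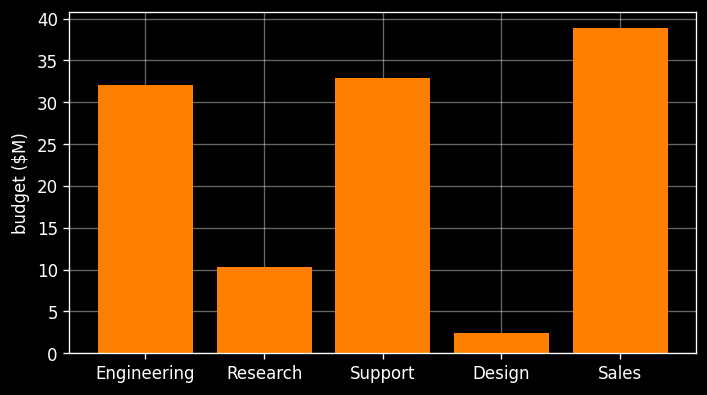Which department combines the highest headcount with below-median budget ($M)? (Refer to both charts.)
Research

Chart 2 median budget ($M) ≈ 30; below-median departments: Research, Design. Among those, Research has the highest headcount (≈ 200).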